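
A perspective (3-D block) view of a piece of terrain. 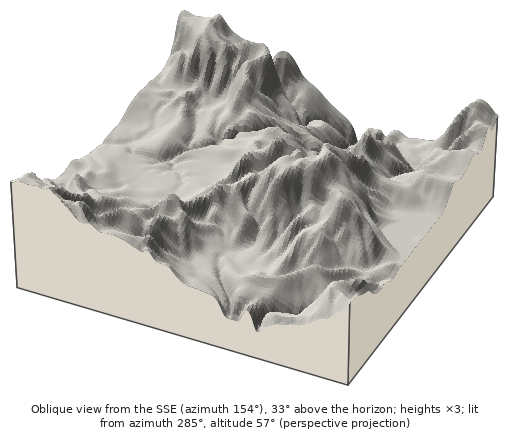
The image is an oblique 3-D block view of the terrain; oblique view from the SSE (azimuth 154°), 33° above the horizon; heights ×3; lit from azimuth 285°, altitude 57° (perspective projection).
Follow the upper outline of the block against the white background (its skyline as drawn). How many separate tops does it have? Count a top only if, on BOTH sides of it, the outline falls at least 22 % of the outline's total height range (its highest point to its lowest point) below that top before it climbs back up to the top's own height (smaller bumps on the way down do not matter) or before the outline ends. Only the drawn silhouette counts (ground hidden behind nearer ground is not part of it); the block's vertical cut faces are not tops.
1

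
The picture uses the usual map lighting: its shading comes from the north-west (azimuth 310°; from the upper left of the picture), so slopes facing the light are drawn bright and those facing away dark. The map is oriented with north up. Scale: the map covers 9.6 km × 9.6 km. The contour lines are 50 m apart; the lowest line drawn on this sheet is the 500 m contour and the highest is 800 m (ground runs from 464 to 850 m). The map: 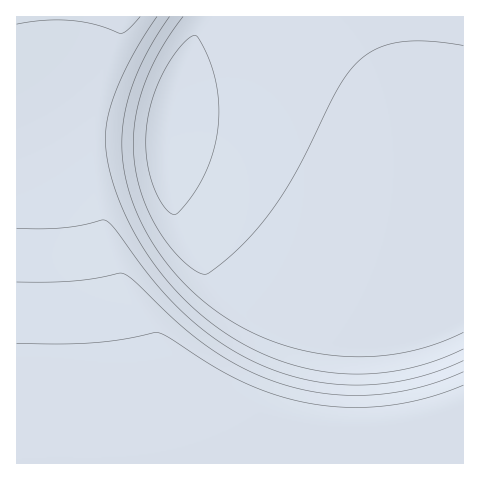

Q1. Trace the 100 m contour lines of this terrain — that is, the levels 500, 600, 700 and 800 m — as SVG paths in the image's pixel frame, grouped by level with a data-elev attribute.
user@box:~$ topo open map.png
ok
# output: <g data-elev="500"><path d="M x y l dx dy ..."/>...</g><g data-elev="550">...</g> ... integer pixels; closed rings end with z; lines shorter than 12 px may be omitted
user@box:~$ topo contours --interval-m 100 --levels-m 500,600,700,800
<g data-elev="500"><path d="M172 214l-6-5-6-8-9-23-5-26 1-28 6-27 12-27 16-24 8-8 6-3 4 3 7 14 9 26 4 26-1 26-6 27-11 25-9 14-11 14-5 4z"/></g><g data-elev="600"><path d="M463 332l-36 15-38 8-38 2-37-4-39-11-34-15-32-21-28-26-24-30-18-33-12-34-5-32 2-32 8-34 16-33 21-35"/></g><g data-elev="700"><path d="M463 361l-42 15-22 5-22 3-22 1-22-1-22-3-21-6-25-8-24-12-23-14-22-17-36-36-44-58-10-9-4-1-20 5-21 3-44 0"/><path d="M17 24l28-4 26 0 24 4 27 9 7-4 11-12"/></g><g data-elev="800"><path d="M463 385l-31 11-34 8-33 3-33-1-40-6-40-14-31-15-52-33-11-5-36 7-28 3-77 0"/></g>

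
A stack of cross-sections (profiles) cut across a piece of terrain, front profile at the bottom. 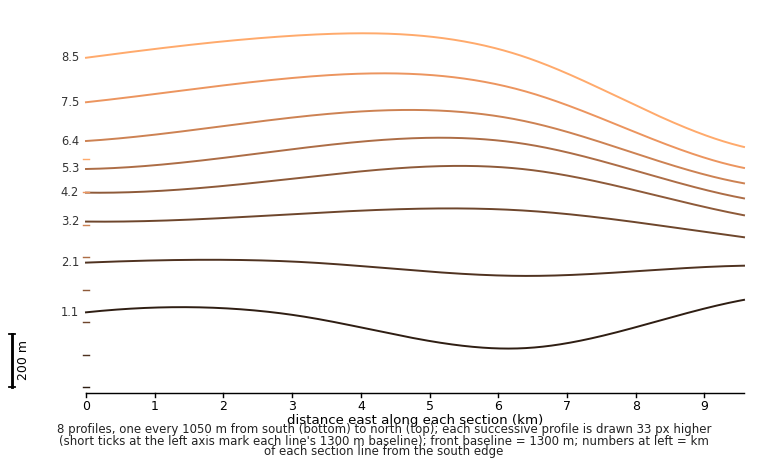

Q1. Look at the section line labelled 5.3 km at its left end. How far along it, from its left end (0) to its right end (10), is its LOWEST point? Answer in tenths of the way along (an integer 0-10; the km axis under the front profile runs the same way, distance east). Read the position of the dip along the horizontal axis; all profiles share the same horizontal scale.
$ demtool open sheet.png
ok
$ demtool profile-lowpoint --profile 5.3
10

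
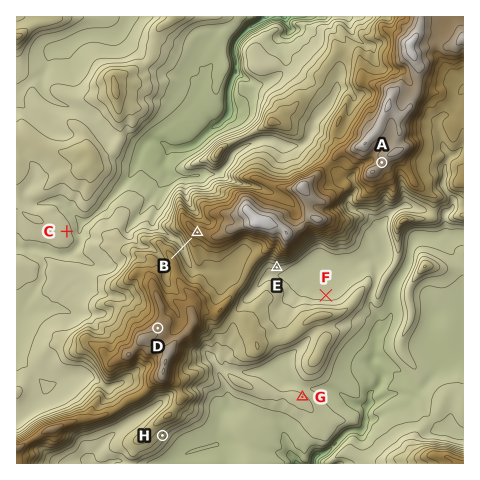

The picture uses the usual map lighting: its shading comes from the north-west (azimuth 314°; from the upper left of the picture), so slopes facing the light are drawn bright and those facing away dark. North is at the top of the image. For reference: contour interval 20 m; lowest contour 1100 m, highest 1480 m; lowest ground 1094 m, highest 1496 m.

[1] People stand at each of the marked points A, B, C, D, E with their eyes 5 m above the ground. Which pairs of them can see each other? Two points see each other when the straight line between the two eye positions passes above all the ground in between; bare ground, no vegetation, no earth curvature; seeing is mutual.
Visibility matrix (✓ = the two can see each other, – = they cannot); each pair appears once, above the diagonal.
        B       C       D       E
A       –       –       –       –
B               ✓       ✓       –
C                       ✓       –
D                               –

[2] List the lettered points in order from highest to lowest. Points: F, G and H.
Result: H G F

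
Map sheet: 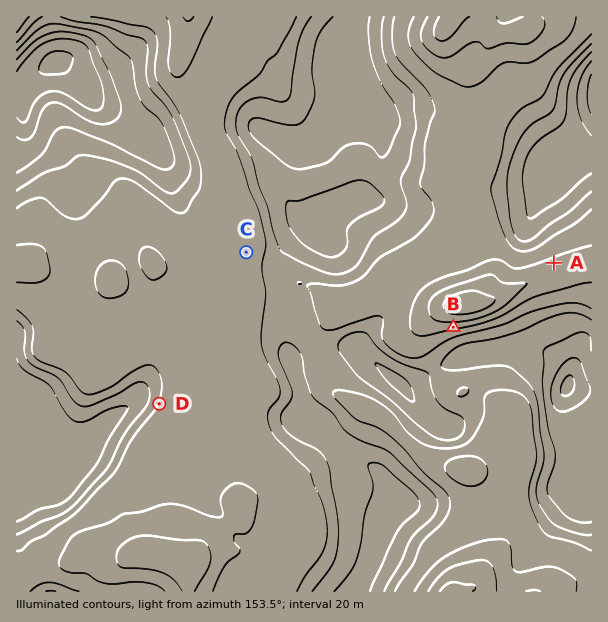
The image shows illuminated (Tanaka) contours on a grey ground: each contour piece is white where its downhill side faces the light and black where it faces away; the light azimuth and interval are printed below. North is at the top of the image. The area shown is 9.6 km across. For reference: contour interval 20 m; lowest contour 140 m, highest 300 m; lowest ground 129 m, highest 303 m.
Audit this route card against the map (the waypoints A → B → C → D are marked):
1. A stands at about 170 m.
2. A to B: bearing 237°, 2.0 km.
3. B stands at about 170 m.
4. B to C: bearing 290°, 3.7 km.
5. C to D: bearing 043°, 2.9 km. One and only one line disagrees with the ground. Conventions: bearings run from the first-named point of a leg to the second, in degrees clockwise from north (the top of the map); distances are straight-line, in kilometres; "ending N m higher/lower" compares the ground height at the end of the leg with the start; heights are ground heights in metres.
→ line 5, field bearing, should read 210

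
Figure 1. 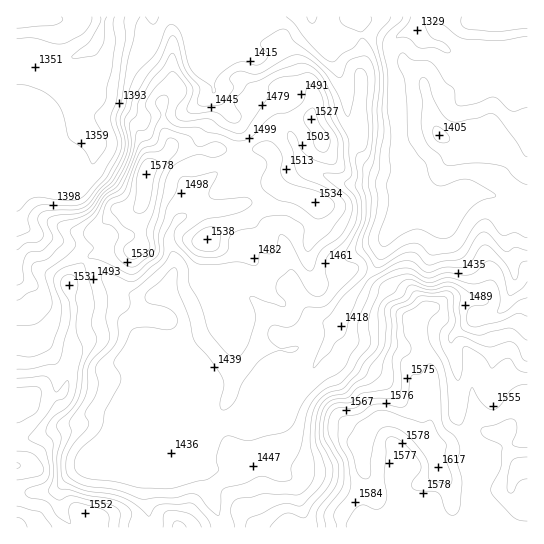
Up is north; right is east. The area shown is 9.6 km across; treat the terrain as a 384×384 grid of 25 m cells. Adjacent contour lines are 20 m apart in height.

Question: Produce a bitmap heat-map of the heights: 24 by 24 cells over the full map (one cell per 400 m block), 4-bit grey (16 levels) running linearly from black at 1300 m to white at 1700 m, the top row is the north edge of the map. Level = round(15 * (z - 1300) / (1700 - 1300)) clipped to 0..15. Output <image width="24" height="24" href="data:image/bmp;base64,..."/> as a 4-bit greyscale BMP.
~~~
<image width="24" height="24" href="data:image/bmp;base64,Qk2WAQAAAAAAAHYAAAAoAAAAGAAAABgAAAABAAQAAAAAACABAAATCwAAEwsAABAAAAAAAAAAAAAAABEREQAiIiIAMzMzAERERABVVVUAZmZmAHd3dwCIiIgAmZmZAKqqqgC7u7sAzMzMAN3d3QDu7u4A////AKqZl3h2eIirqqqqq5mIdmZmd3eauqq6u6llVVVVZmaKuqu6u6llVVVVVWaLury6q5h2VVVVVVaby7uquqmGVVVVVVaau7uqqqmWVVVVVVVnmauamoiXVVVVZVVWeaqZmXeIZVVWZVVVaKqZiHeIZVVmZlVVaKqHd2eIdlVmZmVUaJqHZmeHd1VmZmZlVnZ2ZVZ3iXZ3d2dlRERFVEV4iYeId3d2MjIkQ0VnmZd4iHiHQiIjMzM0iZd4iImHQiIiIjMzWaiIiId2QiIiMzMiN5mIiIiGUiMzMzMiNoiHeIiGUyRDMzIiNndmZ3h1UiMzMiIiNXdVZ3d1UjMiIiIiJFZEVWZVUiIiIiIiJEVERFQ0QiIiIjMyJEREREM0QxIjMw=="/>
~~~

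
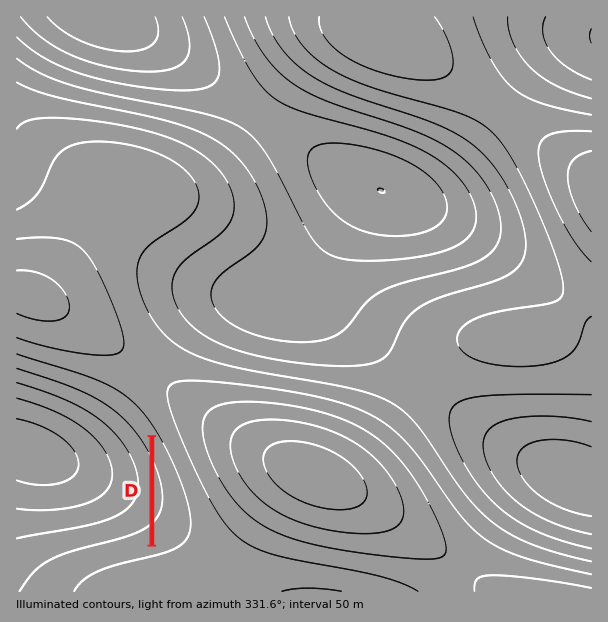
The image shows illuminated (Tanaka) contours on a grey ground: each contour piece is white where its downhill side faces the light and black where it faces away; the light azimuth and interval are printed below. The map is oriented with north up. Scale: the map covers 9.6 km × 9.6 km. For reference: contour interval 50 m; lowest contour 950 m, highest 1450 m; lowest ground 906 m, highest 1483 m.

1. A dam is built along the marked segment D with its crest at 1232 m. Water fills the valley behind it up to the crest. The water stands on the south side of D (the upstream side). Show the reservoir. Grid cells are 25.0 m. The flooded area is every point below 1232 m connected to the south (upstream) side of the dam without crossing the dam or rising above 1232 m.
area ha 49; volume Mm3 9.18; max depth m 48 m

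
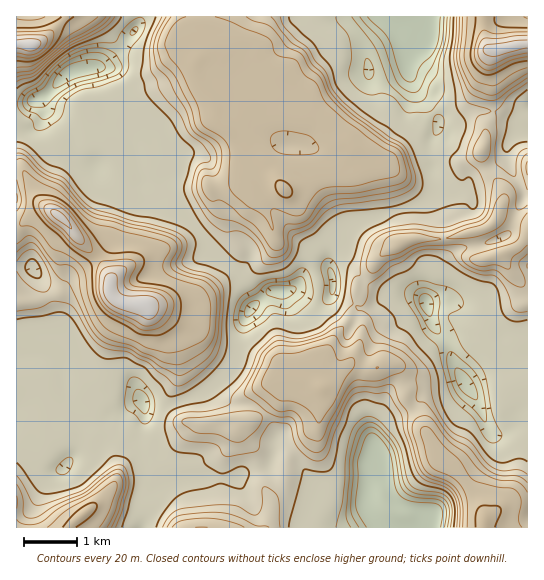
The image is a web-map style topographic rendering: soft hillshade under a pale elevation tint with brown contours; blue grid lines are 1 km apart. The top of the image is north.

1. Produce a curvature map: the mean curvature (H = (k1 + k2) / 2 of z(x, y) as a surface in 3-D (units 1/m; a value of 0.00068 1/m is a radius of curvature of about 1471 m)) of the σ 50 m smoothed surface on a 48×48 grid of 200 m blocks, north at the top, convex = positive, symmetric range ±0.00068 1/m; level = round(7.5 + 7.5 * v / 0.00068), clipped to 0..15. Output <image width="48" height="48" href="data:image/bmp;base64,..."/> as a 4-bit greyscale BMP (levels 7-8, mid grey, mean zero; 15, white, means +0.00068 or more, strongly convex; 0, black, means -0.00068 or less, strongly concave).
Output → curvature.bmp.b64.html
<image width="48" height="48" href="data:image/bmp;base64,Qk32BAAAAAAAAHYAAAAoAAAAMAAAADAAAAABAAQAAAAAAIAEAAATCwAAEwsAABAAAAAAAAAAAAAAABEREQAiIiIAMzMzAERERABVVVUAZmZmAHd3dwCIiIgAmZmZAKqqqgC7u7sAzMzMAN3d3QDu7u4A////AEV4nnjkWGOsu7qYSIVniIhEeIdxWryWd0Nau/rKJ3RnZ3d1SJZniaQ3mYVACMyqiYVVet2sBodmVVZ1aZdnidQ3lTMgCMiJjIRUMT3fRHd3d3d1molnedU3hJ2lPKiazWV3dhPvdHd3d3dmmHtmeNdHU8mKzJqpulaFJ3I+ZXiIh3dldXtleMY3Uqf9qplSZ3eJVYdWZ3h3ZnqGhmo4p7UmM4nZm6ckZ3eIiIh3d4d3ZVeIpmZr15k0FWu6uaVYh3eIiIh4iIZ5mYi5hUOr12kgOm28hXYmiIiIiHh3mYeMvKmaxTGZ6FlRuI/cI5Y5d4iIh3h3lzmNyru8pYV5vEaZk3nHKbJ6d3eId3iJcRpTREVCJtqZjYBmRsalemC6h3iId4eKcVl1Vlaqq6iHmtImONeVlSLJiIiIeIiJY5aLVGVH64iIqbeKdYiYkSW4iIiId3iIdlaKlkZSrIeHd5mcuJm5YEiYeHd3eHdlMzupiWVzXaiIh4p6zMp5I4mYd3d3d2VTG9uqmpRlXezMqnt1ypV5OKmId4iId0asuWZonLN4VMda30XFdXaXWJiHeHd3dUvISIdmiuNmp3MhG6PVVXpSeZh3d0VmY3tDe/t3eeNQabmHRKmnh4w1uYh3dZmFRJaf28ymafSACpSJdml1eKkIp3h2rKuplYb8vf62euWGJlRooHq1aIMHdYhliadYhXj5NXZovsZ7sAAX4F6mSHVYeIZEmWMnc1j9UCWbqmZ4qsso0HtqVYialjQn3CMbdVe86mhQA0Zmmoh5gKaPhGZ3VL+atEBddYpViXnFNnaISslYh5R8y2ASSe3+mIG5LPhVV5v8Zme0KvsmiIVrvvyrlDEXvKaRf7R6zdynVWlSfOMjV3dYzu/9//xgGscq/1ndhUIkVIhompbKNXdkI0UzJJv7SaW/+HVCE0Z3Rrh6mWnNU0RVVVZnhyCuRVr9iBJFd3d2ObWZh2iKhVVUVEV3d2GekKlnsyd3h3d2fpmYdr54maupiHZnd3OcwNzLgnd4h3d1X6mId7homaq7vOhnd1WrUv1CRnZ4h4h2TUqYd4Z4iIiInORWeUiXGPcVd3Z4h4iHVAqYiIiIh3eIjbFniZ10PJNoh4iIh4h2Q0mYiGVmeIiK33R4dY+yWVeJh4iId4h1VoqIh2Z3iIm9gjd2VmzUVYdqmIh3eHdlrrmIeIiIiJ3mJXiUdku2Z7tFmIh4h3ZVnJd4eIiIidoyaYmVd2iHWFBXqoh4h3Z1mod4h4iInZJHm2d5mIRHaGAEzsqYh2eHuYeIeIeIyRaHqmR2dojIJllgKMvclmhZqHh3d4iK8kdWl0OYdLuspWtgARE0l3Zql3d3eIibw3ZWtyWGZcd0imuUASEUh2u5iHd3iInYNZhYtUZne5zoI6/5QyNYh2yoiIh3iIrnN6hapWY0jI/u2v/+t1aZWF+oiIiIirdUaKebhXdQaX7d/3euruZHEFzIiIiJq6VGiYm4ZndgaZpTZlVIt6+VgkTrmZmpeXJnh3p0V3dherpkNA=="/>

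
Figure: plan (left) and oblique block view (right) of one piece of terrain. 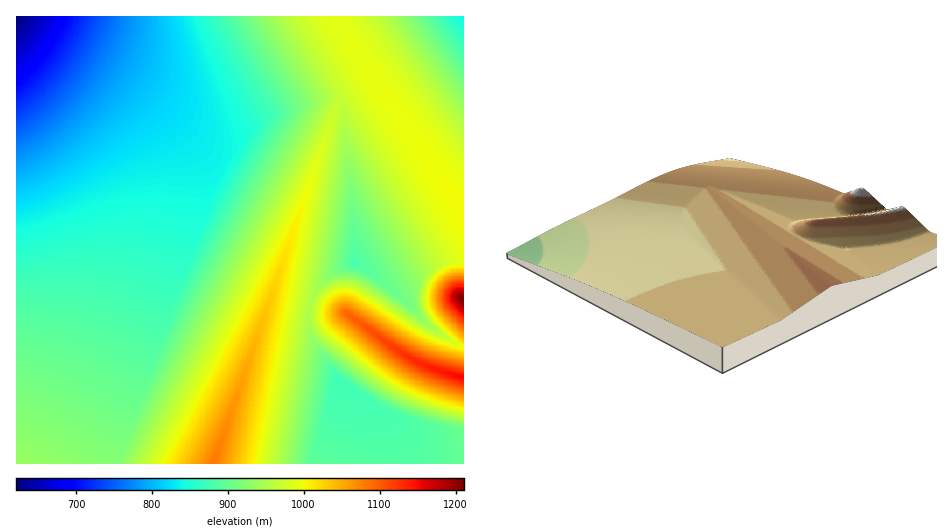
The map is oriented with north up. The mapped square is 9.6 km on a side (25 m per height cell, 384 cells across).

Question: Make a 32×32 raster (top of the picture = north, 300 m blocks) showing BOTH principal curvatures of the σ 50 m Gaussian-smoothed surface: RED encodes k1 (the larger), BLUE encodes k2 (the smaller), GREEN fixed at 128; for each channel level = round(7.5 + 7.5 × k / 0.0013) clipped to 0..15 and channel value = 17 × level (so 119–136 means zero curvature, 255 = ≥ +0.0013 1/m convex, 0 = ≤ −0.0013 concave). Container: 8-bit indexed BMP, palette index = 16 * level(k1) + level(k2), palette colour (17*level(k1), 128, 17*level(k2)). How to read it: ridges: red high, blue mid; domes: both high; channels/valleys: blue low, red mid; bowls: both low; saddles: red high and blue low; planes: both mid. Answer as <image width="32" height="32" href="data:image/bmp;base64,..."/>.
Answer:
<image width="32" height="32" href="data:image/bmp;base64,Qk02CAAAAAAAADYEAAAoAAAAIAAAACAAAAABAAgAAAAAAAAEAAATCwAAEwsAAAABAAAAAAAAAIAAABGAAAAigAAAM4AAAESAAABVgAAAZoAAAHeAAACIgAAAmYAAAKqAAAC7gAAAzIAAAN2AAADugAAA/4AAAACAEQARgBEAIoARADOAEQBEgBEAVYARAGaAEQB3gBEAiIARAJmAEQCqgBEAu4ARAMyAEQDdgBEA7oARAP+AEQAAgCIAEYAiACKAIgAzgCIARIAiAFWAIgBmgCIAd4AiAIiAIgCZgCIAqoAiALuAIgDMgCIA3YAiAO6AIgD/gCIAAIAzABGAMwAigDMAM4AzAESAMwBVgDMAZoAzAHeAMwCIgDMAmYAzAKqAMwC7gDMAzIAzAN2AMwDugDMA/4AzAACARAARgEQAIoBEADOARABEgEQAVYBEAGaARAB3gEQAiIBEAJmARACqgEQAu4BEAMyARADdgEQA7oBEAP+ARAAAgFUAEYBVACKAVQAzgFUARIBVAFWAVQBmgFUAd4BVAIiAVQCZgFUAqoBVALuAVQDMgFUA3YBVAO6AVQD/gFUAAIBmABGAZgAigGYAM4BmAESAZgBVgGYAZoBmAHeAZgCIgGYAmYBmAKqAZgC7gGYAzIBmAN2AZgDugGYA/4BmAACAdwARgHcAIoB3ADOAdwBEgHcAVYB3AGaAdwB3gHcAiIB3AJmAdwCqgHcAu4B3AMyAdwDdgHcA7oB3AP+AdwAAgIgAEYCIACKAiAAzgIgARICIAFWAiABmgIgAd4CIAIiAiACZgIgAqoCIALuAiADMgIgA3YCIAO6AiAD/gIgAAICZABGAmQAigJkAM4CZAESAmQBVgJkAZoCZAHeAmQCIgJkAmYCZAKqAmQC7gJkAzICZAN2AmQDugJkA/4CZAACAqgARgKoAIoCqADOAqgBEgKoAVYCqAGaAqgB3gKoAiICqAJmAqgCqgKoAu4CqAMyAqgDdgKoA7oCqAP+AqgAAgLsAEYC7ACKAuwAzgLsARIC7AFWAuwBmgLsAd4C7AIiAuwCZgLsAqoC7ALuAuwDMgLsA3YC7AO6AuwD/gLsAAIDMABGAzAAigMwAM4DMAESAzABVgMwAZoDMAHeAzACIgMwAmYDMAKqAzAC7gMwAzIDMAN2AzADugMwA/4DMAACA3QARgN0AIoDdADOA3QBEgN0AVYDdAGaA3QB3gN0AiIDdAJmA3QCqgN0Au4DdAMyA3QDdgN0A7oDdAP+A3QAAgO4AEYDuACKA7gAzgO4ARIDuAFWA7gBmgO4Ad4DuAIiA7gCZgO4AqoDuALuA7gDMgO4A3YDuAO6A7gD/gO4AAID/ABGA/wAigP8AM4D/AESA/wBVgP8AZoD/AHeA/wCIgP8AmYD/AKqA/wC7gP8AzID/AN2A/wDugP8A/4D/AIeHh4eHh4eGh4eHh4eHuIeIh4eHd3d3h4eHh4eHh4eHh4eHh4eHh4aHh4eHh4e4h4iHh4eHdneHh4eHh4eHd3eHh4eHh4eHh4aHh4eHh6eXiIeHh4d2d4eHh3d3d3V0c4eHh4eHh4eHhoeHh4eHh7eHh4eHh3d3d4d3hoOEhYeHh4eHh4eHh4eGh4eHh4eHt4eHh4eHd3Z3hoOFh4eHh4eHh4eHh4eHh4eGh4eHh4eXl4eHh4eHdnWEh4eHh4eHiIeHh4eHh4eHh4aHh4eHh4e3h4eHh3d0dYeHh4eY2Pj3h4eHh4eHh4eHhoeHh4eHh7eHh4eHdnOHh4eH2PfHh4eHh4eHh4eHh4eHdoeHh4eHl6eHh4eCh4eHl/jXh4d0gIeHh4eHh4eHh4eGh4eHh4eHt4eHhpSXh7f3l4d3cICHh4eHh4eHh4eHh4aHh4eHh4e3h4eFlbjp6IeHh3CRmIeHh4eHh4eHh4eHh3aHh4eHh5enh4aTuMiHh4dygafI+YeHh4eHh4eHh4eHdoeHh4eHh7eHh4KWqJeGgnaDpsj6h4eHh4eHh4eHh4d3h4eHh4eHt4eHh4KVlYJ3h4eSpreHh4eHh4eHh4eHh4d2h4eHh4eXp4eHh3V0d4eHh4eDgoeHh4eHh4eHh4eHh3aHh4eHh4e3h4eHd3aHh4eHh4eHh4eHh4eHh4eHh4eHd3aHh4eHh7iHh4d2doeHh4eHh4eHh4eHh4eHh4eHh4eHdoeHh4eHl6eHh3Z2h4eHh4eHh4eHh4eHh4eHh4eHh4d2h4eHh4eHt4eHdnaHh4eHh4eIh4eHh4eHh4eHh4eHh3d2h4eHh4enh4d1d4eHh4iHiIiHh4eHh4eHh4eHh4eHh3aHh4eHh4enh3WHh4eHh4iIh4eHh4eHh4eHh4eHh4eHd3aHh4eHh7eHdYeHh4eHh4iHh4eHh4eHh4eHh4eHh4eHdneHh4eHp5eFh4eHh4eIh4eHh4eHh4eHh4eHh4eHh4d3dneHh4eHp4WHh4eHiIeHiIeHh4eHh4eHh4eHh4eHh4d3dnZ3h4e3hYeHh4iHiIiHh4eHh4eHh4eHh4eHh4eHh4d3d3Z2hqeGh4eIiIeIh4eHh4eHh4eHh4eHh4eHh4eHh4eHh4eHhoeHiIiHh4eHh4eHh4eHh4eHh4eHh4eHh4eHh4eHh4eHh4eHh4eHh4eHh4eHh4eHh4eHh4eHh4eHh4eHh4eHiIiHh4iHh4eHh4d3h4eHh4eHh4eHh4eHh4eHh4eHh4iIiIeIh4iIh4eHh3eHh4eHh4eHh4eHh4eHh4eHh4eIiIiIiIeIiIeHh4eHd3eHh4eHh4eHh4eHh4eHh4eHiIiIiIiIiIiHh4eHh4c="/>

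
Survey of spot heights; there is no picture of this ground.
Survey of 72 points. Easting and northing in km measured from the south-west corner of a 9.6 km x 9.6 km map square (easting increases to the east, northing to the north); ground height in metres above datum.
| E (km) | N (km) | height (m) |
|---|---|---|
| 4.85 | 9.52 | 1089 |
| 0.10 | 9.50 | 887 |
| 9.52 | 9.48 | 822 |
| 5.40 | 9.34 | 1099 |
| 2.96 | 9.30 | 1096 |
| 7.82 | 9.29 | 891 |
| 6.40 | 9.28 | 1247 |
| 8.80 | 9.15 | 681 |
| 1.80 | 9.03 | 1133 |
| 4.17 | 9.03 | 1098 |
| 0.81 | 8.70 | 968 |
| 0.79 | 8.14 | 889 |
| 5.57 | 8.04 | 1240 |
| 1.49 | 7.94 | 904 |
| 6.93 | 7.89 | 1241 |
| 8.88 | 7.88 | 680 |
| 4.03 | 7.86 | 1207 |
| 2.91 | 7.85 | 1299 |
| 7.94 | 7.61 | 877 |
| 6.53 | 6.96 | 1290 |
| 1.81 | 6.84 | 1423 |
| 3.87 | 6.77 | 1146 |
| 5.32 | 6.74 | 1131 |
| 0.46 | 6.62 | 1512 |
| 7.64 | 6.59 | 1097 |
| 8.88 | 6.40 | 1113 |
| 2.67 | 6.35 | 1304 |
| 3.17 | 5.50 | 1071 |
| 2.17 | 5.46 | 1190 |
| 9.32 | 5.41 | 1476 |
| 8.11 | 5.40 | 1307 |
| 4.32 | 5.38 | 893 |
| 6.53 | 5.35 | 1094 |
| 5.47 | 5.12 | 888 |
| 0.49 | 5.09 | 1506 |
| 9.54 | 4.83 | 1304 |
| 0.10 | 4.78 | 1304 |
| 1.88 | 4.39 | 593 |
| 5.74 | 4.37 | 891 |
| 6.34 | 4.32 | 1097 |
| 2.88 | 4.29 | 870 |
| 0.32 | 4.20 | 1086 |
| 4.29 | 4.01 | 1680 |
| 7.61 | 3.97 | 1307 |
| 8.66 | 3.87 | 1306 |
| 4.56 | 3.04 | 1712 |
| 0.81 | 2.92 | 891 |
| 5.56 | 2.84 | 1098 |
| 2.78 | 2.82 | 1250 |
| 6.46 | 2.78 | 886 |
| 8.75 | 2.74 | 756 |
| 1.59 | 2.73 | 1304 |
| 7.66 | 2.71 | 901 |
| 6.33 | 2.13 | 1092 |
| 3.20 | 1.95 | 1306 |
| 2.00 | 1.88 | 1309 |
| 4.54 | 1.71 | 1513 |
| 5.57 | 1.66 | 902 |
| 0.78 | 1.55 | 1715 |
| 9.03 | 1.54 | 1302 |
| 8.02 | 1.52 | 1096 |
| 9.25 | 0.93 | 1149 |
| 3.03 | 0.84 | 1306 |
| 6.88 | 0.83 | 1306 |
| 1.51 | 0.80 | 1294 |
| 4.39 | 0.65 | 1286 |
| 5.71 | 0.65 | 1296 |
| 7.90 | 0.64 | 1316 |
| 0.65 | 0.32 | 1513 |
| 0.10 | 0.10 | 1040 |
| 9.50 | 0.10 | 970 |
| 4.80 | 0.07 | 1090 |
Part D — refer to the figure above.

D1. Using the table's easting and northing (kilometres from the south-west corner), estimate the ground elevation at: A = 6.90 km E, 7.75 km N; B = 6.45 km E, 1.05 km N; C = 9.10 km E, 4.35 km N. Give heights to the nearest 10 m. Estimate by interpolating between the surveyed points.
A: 1300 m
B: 1220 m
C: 1310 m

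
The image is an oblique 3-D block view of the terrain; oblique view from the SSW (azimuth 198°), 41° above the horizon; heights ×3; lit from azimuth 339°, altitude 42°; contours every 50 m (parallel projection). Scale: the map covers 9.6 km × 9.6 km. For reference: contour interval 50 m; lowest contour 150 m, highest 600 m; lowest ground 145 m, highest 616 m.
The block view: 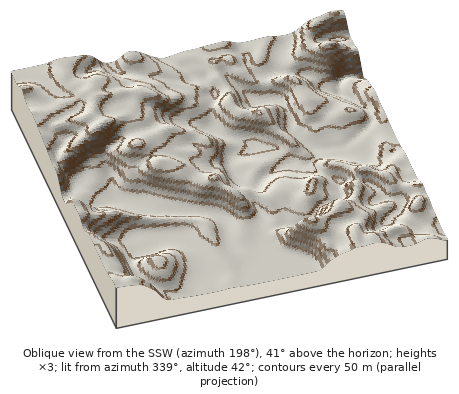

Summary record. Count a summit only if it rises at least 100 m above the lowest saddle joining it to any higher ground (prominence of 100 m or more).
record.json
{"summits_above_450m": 1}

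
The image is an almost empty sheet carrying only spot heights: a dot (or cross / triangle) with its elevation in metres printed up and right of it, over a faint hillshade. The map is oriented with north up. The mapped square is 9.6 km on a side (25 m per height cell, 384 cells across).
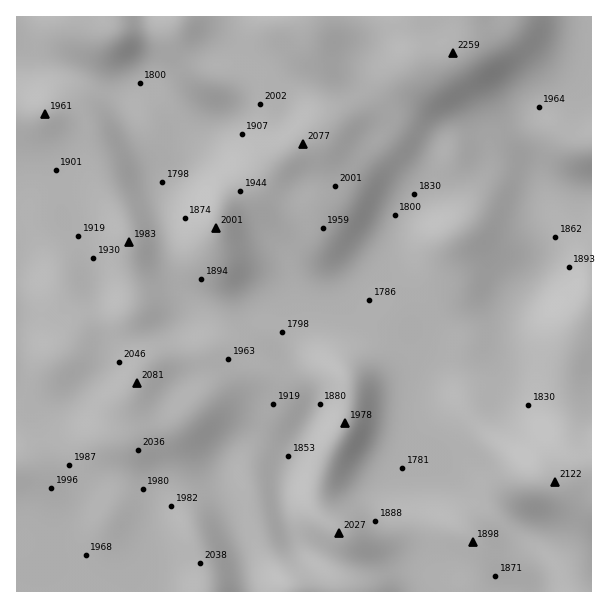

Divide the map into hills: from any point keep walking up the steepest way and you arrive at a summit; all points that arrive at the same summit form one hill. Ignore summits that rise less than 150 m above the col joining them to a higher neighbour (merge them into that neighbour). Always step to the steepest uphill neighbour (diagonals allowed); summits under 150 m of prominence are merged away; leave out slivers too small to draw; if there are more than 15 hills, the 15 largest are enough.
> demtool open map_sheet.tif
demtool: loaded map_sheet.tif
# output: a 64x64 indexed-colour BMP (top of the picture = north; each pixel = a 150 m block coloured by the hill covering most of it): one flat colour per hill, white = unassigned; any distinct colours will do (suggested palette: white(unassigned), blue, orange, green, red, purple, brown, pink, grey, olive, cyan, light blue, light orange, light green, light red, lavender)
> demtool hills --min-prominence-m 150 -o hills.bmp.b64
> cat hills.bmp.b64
<image width="64" height="64" href="data:image/bmp;base64,Qk12CAAAAAAAAHYAAAAoAAAAQAAAAEAAAAABAAQAAAAAAAAIAAATCwAAEwsAABAAAAAAAAAA////ALR3HwAOf/8ALKAsACgn1gC9Z5QAS1aMAMJ34wB/f38AIr28AM++FwDox64AeLv/AIrfmACWmP8A1bDFABERERERERERERERERERERERERERERERIiIiIiIiIzMzEREREREREREREREREREREREREREREREiIiIiIiIjMzMRERERERERERERERERERERERERERERESIiIiIiIjMzMxERERERERERERERERERERERERERERESIiIiIiIiMzMzERERERERERERERERERERERERERERERIiIiIiIiIzMzMREREREREREREREREREREREREREREREiIiIiIiIzMzMxERERERERERERERERERERERERERERESIiIiIiIzMzMzERERERERERERERERERERERERERERERIiIiIiIzMzMzMREREREREREREREREREREREREREREREiIiIiMzMzMzMxERERERERERERERERERERERERERERESIiIiMzMzMzMzERERERERERERERERERERERERERERERIiIiMzMzMzMzMREREREREREREREREREREREREREREREiIiMzMzMzMzMxEREREREREREREREREREREREREREREiIiMzMzMzMzMzERERERERERERERERERERERERERERESIzMzMzMzMzMzMRERERERERERERERERERERERERERETMzMzMzMzMzMzMxERERERERERERERERERERERERERERMzMzMzMzMzMzMzEREREREREREREREREREREREREREREzMzMzMzMzMzMzMRERERERERERERERERERERERERERERMzMzMzMzMzMzMxEREREREREREREREREREREREREREREzMzMzMzMzMzMzERERERERERERERERERERERERERERETMzMzMzMzMzMzMRERERERERERERERERERERERERERERMzMzMzMzMzMzMxEREREREREREREREREREREREREREREzMzMzMzMzMzMzERERERERERERERERERERERERERERETMzMzMzMzMzMzMREREREREREREREREREREREREREREREzMzMzMzMzMzMxERERERERERERERERERERERERERERETMzMzMzMzMzMzEREREREREREREREREREREREREREREREzMyIiMzMzMzMRERERERERERERERERERERERERERERESIiIiIzMzMzMxERERERERERERERERERERERERERERIiIiIiIjMzMzMzERERERERERERERERERERERERERESIiIiIiIiMzMzMzMRERERERERERERERERERERERERESIiIiIiIiIzMzMzMxEREREREREREREREREREREREREiIiIiIiIiIjMzMzMzEREREREREREREREREREREREREiIiIiIiIiIiIzMzMzMREREREREREREREiIiIiIiIiIiIiIiIiIiIiIjMzMzMxERERERERERERIiIiIiIiIiIiIiIiIiIiIiIiIzMzMzERERERERERERIiIiIiIiIiIiIiIiIiIiIiIiIiMzMzMREREREREREREiIiIiIiIiIiIiIiIiIiIiIiIiIzMzMxEREREREREREiIiIiIiIiIiIiIiIiIiIiIiIiIiMzMzERERERERERESIiIiIiIiIiIiIiIiIiIiIiIiIiIzMzMRERERERERERIiIiIiIiIiIiIiIiIiIiIiIiIiIjMzMxEREREREREREiIiIiIiIiIiIiIiIiIiIiIiIiIiMzMzERERERERERESIiIiIiIiIiIiIiIiIiIiIiIiIiIzMzMRERERERERERIiIiIiIiIiIiIiIiIiIiIiIiIiIjMzMxEREREREREREiIiIiIiIiIiIiIiIiIiIiIiIiIiMzMzERERERERERESIiIiIiIiIiIiIiIiIiIiIiIiIiIzMzMRERERERERESIiIiIiIiIiIiIiIiIiIiIiIiIiIiIiIhERERERERERIiIiIiIiIiIiIiIiIiIiIiIiIiIiIiIiEREREREREREiIiIiIiIiIiIiIiIiIiIiIiIiIiIiIiIREREREREREiIiIiIiIiIiIiIiIiIiIiIiIiIiIiIiIhERERERERESIiIiIiIiIiIiIiIiIiIiIiIiIiIiIiIiERERERERESIiIiIiIiIiIiIiIiIiIiIiIiIiIiIiIiIRERERERERIiIiIiIiIiIiIiIiIiIiIiIiIiIiIiIiIhERERERERIiIiIiIiIiIiIiIiIiIiIiIiIiIiIiIiIiEREREREREiIiIiIiIiIiIiIiIiIiIiIiIiIiIiIiIiIRERERERESIiIiIiIiIiIiIiIiIiIiIiIiIiIiIiIiIhERERERERIiIiIiIiIiIiIiIiIiIiIiIiIiIiIiIiIiERERERERIiIiIiIiIiIiIiIiIiIiIiIiIiIiIiIiIiIREREREiIiIiIiIiIiIiIiIiIiIiIiIiIiIiIiIiIiIhERERIiIiIiIiIiIiIiIiIiIiIiIiIiIiIiIiIiIiIiEREiIiIiIiIiIiIiIiIiIiIiIiIiIiIiIiIiIiIiIiIiIiIiIiIiIiIiIiIiIiIiIiIiIiIiIiIiIiIiIiIiIiIiIiIiIiIiIiIiIiIiIiIiIiIiIiIiIiIiIiIiIiIiIiIiIiIiIiIiIiIiIiIiIiIiIiIiIiIiIiIiIiIiIiIiIiIiIiIiIiIiIiIiIiIiIiIiIiIiIiIiIiIiIiIiIiIiIiIiIiIiIiIiIiIiIiIiIiIiIiIiIiIiIiIiIiIi"/>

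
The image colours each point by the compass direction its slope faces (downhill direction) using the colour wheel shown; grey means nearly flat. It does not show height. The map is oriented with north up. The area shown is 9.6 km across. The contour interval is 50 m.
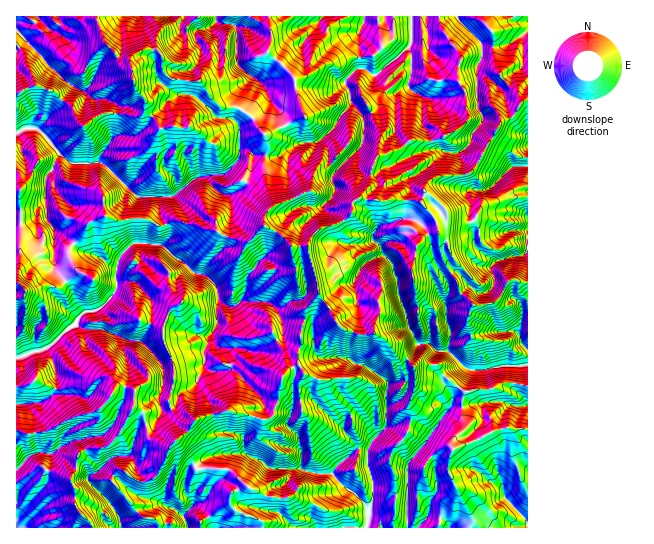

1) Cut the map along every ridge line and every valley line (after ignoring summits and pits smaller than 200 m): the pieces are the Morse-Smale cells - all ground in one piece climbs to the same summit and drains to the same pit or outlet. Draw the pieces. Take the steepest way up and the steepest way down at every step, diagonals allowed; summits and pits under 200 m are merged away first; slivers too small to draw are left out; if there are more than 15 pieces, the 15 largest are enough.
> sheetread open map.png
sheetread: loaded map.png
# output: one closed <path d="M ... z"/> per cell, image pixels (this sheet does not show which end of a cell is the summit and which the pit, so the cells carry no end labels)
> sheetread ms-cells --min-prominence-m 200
<path d="M319 295l-14 15 0 9-4 11 0 15-4 9 2 11-15 9-11 41-4 4-10 0-14-6-19-2-29 8-8 11-13 11 17 20 2 5 3 3 16-1 17 3 14 15-14 8 0 11 6 6 24 9 2 8 264 0 1-98-25-2-36 16-14 4-1-5 3-5 10-11-2-10 1-26-21-15-6-11-18-1-5 3-9-10-7-1-7-10-16-13-16 2-17-7-6-6-7-15z"/><path d="M106 216l-17 7-6 11-10 11 8 6 14 4 22 12-1 23-15 18-16 4-12 15-4 1-18 17-6 4-29 9 0 72 9 3 20-1 30-16 20-4 13-11 5-11 8-5 14 5-2 17 10 4 6 27 18 9 3 0 16-14 11-14 8-3 26-5 28 8 12-2 8-18 0-8 5-17 15-9-2-11 4-9 0-15 4-11 0-9 14-16-2-13-9-34-17 0-2-5-10-9-14-8-12 14-10 2-18-5-12-7-7 0-9-5-10 0-8-4-9 1-5 4-7 0-11-6-32 1z"/><path d="M527 16l-162 0-6 17 2 36-4 0-12 12 7 22-3 4-9 10-5 10-14 13-6 3-14 0-22 13-14 1 0 22 8 27-8 8-1 11 15 8 10 9 2 5 16 0 10-16 21-7 11-7 3-4 1-11 5-3 23 2 10-2 31 2 3-7-1-4 9-11 6-3 27-1 5-3 29-49 11-6 8-11 9-7z"/><path d="M394 199l-9 2-20-2-10 1-6 17-11 7-17 4-6 5-7 10 0 10 9 28 2 13 10 13 7 15 6 6 17 7 16-2 10 7 13 16 7 1 9 10 5-3 18 1 6 11 22 16 10-3 15 0 17-6 20 2 1-102-18-3-9 15-7 8-20 2-14-12-4-14-12-18-5-22-2-16-4-8-12-14z"/><path d="M157 49l-12 0-14 10 4 27 10 15 0 8-4 7-38-3-10 6-7 6-4 0-7-10-3-9-10-6-3 6-11 9-9 15 31 33 33 1 36 33 35-1 24-19 25-2 13-12 5-14 5 0 11 7 10-1 0-18-17-22-13-8-16 0-12-12-8-14-24-1-8-3-6-7 0-12z"/><path d="M37 85l-21 9 1 127 12 0 5-2 5-12 6-4 2 16 6 11 20 14 10-10 6-11 14-7 12 4 32-1 11 6 7 0 5-4 9-1 8 4 10 0 9 5 7 0 12 7 18 5 10-2 11-13 1-12 8-8-6-19-2-31-8 0-11-7-5 0-5 14-13 12-25 2-24 19-35 1-36-33-33-1-14-13-17-21 9-14 11-9 2-7-8-8z"/><path d="M269 16l-52 0-1 6-7 6-22 5-2 28-4 3-6 0-12-4 1 13 5 4 8 3 24 1 8 14 12 12 16 0 5 2 11 9 4 8 8 7 5 0 24-13 11-3-9-26-1-13-16-17-11-8 4-14z"/><path d="M363 16l-94 1 3 22-4 14 11 8 16 17 1 13 9 26-40 17 3 11-1 11 12 0 22-13 14 0 6-3 14-13 5-10 9-10 3-4-7-22 12-12 4 0-2-36 5-11z"/><path d="M121 385l-8 5-5 11-13 11-20 4-30 16-20 1-4-2-5 0 1 97 75-1-16-20 0-17-5-12 5-8 1-13 4-5 9-4 13 0 6-3 12-14 14-28 0-13z"/><path d="M97 16l-59 0-7 8-13-1-2 2 0 5 12 13 34 36 10 7-9 15 9 5 3 9 7 10 4 0 7-6 10-6 38 3 4-7 0-8-12-19-1-15-3-3-7-1-17-20z"/><path d="M426 192l-5 10 12 13 4 8 2 16 5 22 12 18 4 14 14 12 20-2 7-8 9-15 18 2-1-85-18 0-27 8-9 16-19 2-7-4-2-10z"/><path d="M177 441l-9 9-3 11-12 18-6 2-8 0-17-12-4 2-6 7 0 3 23 28 8 8 11 2 5 4 0 5 103 0 1-6-2-2-24-9-6-6 0-11 14-9-16-16-31 0-9-14z"/><path d="M137 408l-5 1-11 22-12 14-6 3-13 0-9 4-4 5-1 13-5 8 5 12-1 13 18 25 66-1 0-4-5-4-11-2-4-4-27-32 3-7 6-5 18 12 8 0 6-2 6-6 12-26-22-9-5-24z"/><path d="M527 100l-2 0-6 6-8 11-11 6-29 49-5 3-27 1-6 3-6 6-3 5 21 19 4 12 21 2 6-5 6-13 27-8 19 0z"/><path d="M73 244l-4 5 0 8 6 10 6 6-10 3-12 11-14-2-11 6-8 0-3 6-7 2 1 58 28-8 6-4 18-17 4-1 12-15 16-4 15-18 1-23-22-12-14-4z"/>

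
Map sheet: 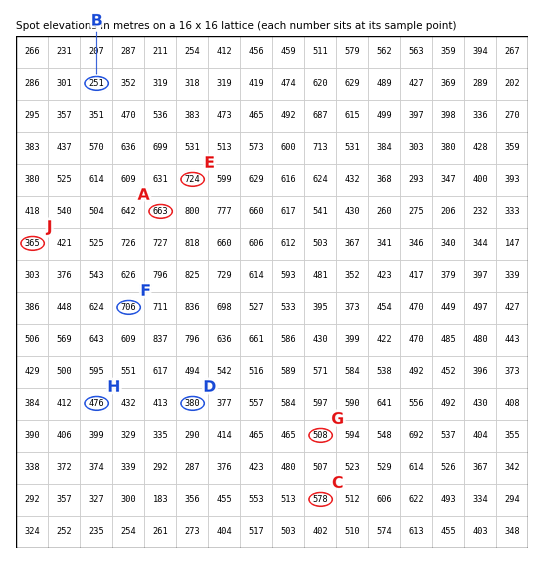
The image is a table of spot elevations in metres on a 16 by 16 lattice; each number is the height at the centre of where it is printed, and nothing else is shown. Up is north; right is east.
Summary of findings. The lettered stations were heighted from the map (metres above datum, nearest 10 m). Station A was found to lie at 660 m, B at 250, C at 580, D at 380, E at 720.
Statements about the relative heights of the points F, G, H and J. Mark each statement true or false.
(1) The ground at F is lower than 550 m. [false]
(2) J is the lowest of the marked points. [true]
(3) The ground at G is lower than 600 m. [true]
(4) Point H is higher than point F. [false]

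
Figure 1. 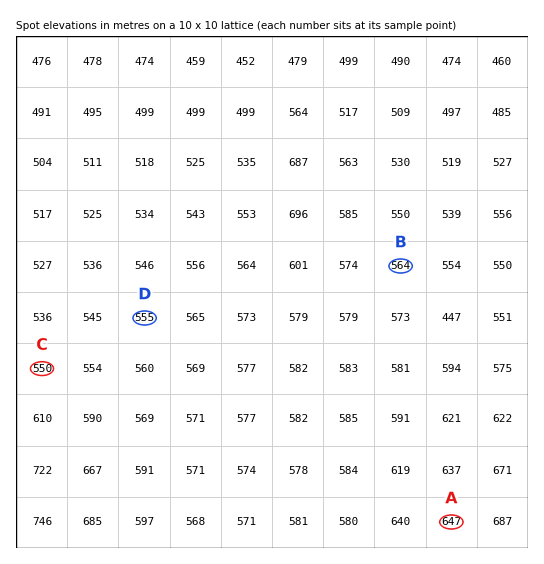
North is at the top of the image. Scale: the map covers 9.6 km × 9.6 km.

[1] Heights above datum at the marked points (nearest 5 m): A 645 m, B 565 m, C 550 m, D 555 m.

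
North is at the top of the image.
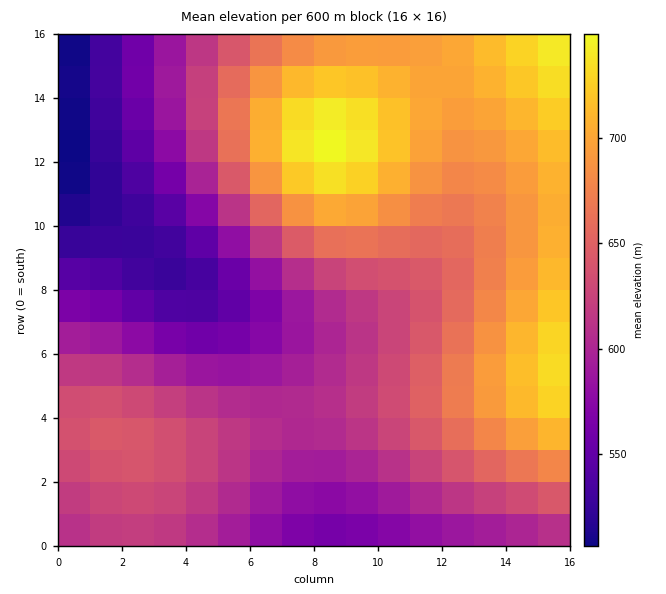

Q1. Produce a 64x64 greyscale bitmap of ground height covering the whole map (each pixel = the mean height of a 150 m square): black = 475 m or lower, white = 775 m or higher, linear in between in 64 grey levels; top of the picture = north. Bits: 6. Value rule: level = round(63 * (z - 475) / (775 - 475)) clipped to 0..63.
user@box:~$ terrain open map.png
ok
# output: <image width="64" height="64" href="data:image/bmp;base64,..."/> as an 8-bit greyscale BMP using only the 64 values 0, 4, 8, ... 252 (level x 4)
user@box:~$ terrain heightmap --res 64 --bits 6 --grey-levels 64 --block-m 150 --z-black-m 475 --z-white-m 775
<image width="64" height="64" href="data:image/bmp;base64,Qk02FAAAAAAAADYEAAAoAAAAQAAAAEAAAAABAAgAAAAAAAAQAAATCwAAEwsAAAABAAAAAAAAAAAAAAEBAQACAgIAAwMDAAQEBAAFBQUABgYGAAcHBwAICAgACQkJAAoKCgALCwsADAwMAA0NDQAODg4ADw8PABAQEAAREREAEhISABMTEwAUFBQAFRUVABYWFgAXFxcAGBgYABkZGQAaGhoAGxsbABwcHAAdHR0AHh4eAB8fHwAgICAAISEhACIiIgAjIyMAJCQkACUlJQAmJiYAJycnACgoKAApKSkAKioqACsrKwAsLCwALS0tAC4uLgAvLy8AMDAwADExMQAyMjIAMzMzADQ0NAA1NTUANjY2ADc3NwA4ODgAOTk5ADo6OgA7OzsAPDw8AD09PQA+Pj4APz8/AEBAQABBQUEAQkJCAENDQwBEREQARUVFAEZGRgBHR0cASEhIAElJSQBKSkoAS0tLAExMTABNTU0ATk5OAE9PTwBQUFAAUVFRAFJSUgBTU1MAVFRUAFVVVQBWVlYAV1dXAFhYWABZWVkAWlpaAFtbWwBcXFwAXV1dAF5eXgBfX18AYGBgAGFhYQBiYmIAY2NjAGRkZABlZWUAZmZmAGdnZwBoaGgAaWlpAGpqagBra2sAbGxsAG1tbQBubm4Ab29vAHBwcABxcXEAcnJyAHNzcwB0dHQAdXV1AHZ2dgB3d3cAeHh4AHl5eQB6enoAe3t7AHx8fAB9fX0Afn5+AH9/fwCAgIAAgYGBAIKCggCDg4MAhISEAIWFhQCGhoYAh4eHAIiIiACJiYkAioqKAIuLiwCMjIwAjY2NAI6OjgCPj48AkJCQAJGRkQCSkpIAk5OTAJSUlACVlZUAlpaWAJeXlwCYmJgAmZmZAJqamgCbm5sAnJycAJ2dnQCenp4An5+fAKCgoAChoaEAoqKiAKOjowCkpKQApaWlAKampgCnp6cAqKioAKmpqQCqqqoAq6urAKysrACtra0Arq6uAK+vrwCwsLAAsbGxALKysgCzs7MAtLS0ALW1tQC2trYAt7e3ALi4uAC5ubkAurq6ALu7uwC8vLwAvb29AL6+vgC/v78AwMDAAMHBwQDCwsIAw8PDAMTExADFxcUAxsbGAMfHxwDIyMgAycnJAMrKygDLy8sAzMzMAM3NzQDOzs4Az8/PANDQ0ADR0dEA0tLSANPT0wDU1NQA1dXVANbW1gDX19cA2NjYANnZ2QDa2toA29vbANzc3ADd3d0A3t7eAN/f3wDg4OAA4eHhAOLi4gDj4+MA5OTkAOXl5QDm5uYA5+fnAOjo6ADp6ekA6urqAOvr6wDs7OwA7e3tAO7u7gDv7+8A8PDwAPHx8QDy8vIA8/PzAPT09AD19fUA9vb2APf39wD4+PgA+fn5APr6+gD7+/sA/Pz8AP39/QD+/v4A////AGxwdHR0eHh4eHh4eHh0dHBwbGxoZGBgXFhYVFBQTExISEhISEhISEhMTExQUFRUVFRYWFhYXFxcXGBgZGRoaGxscHR0eHh4eHh4eHh4eHR0cHBsaGhkYFxcWFRQUExMTEhISEhISExMTFBQVFRUWFhcXFxcYGBgZGRkaGhobHBwcHB0dHh4eHx8fHx8eHh4dHRwcGxoZGRgXFhYVFBQTExMTExMTExMUFBUVFhYWFxcYGBkZGRkaGhobGxwcHR0eHB0dHh4fHx8fHx8fHx8eHh0dHBsbGhkYGBcWFRUUFBQTExMTFBQUFRUVFhcXGBgZGRkaGhsbGxwcHB0dHh4fHxwdHh4fHx8gICAgIB8fHx4eHR0cGxoaGRgXFxYVFRQUFBQUFBQVFRUWFhcYGBkZGhobGxwcHR0dHh4fHyAgISEdHh4fHyAgICAgICAgIB8fHx4dHRwbGhkZGBcXFhYVFRUVFRUVFRYWFxcYGRkaGxscHB0dHh4fHx8gICEhIiIjHR4fHyAgICEhISEhISAgIB8eHh0cHBsaGRkYFxcWFhYWFRYWFhYXFxgZGRoaGxwcHR4eHx8gICEhIiIjIyQkJR4fHyAgISEhISEhISEhISAgHx4eHRwbGxoZGRgYFxcWFhYWFxcXGBgZGhobHBwdHh4fICAhISIiIyQkJSUmJicfHyAhISEiIiIiIiIiISEhIB8fHh0dHBsbGhkZGBgXFxcXFxgYGBkZGhsbHB0dHh8gICEiIiMkJCUlJicnKCgpHyAhISIiIiIiIiIiIiIhISAgHx8eHRwcGxsaGRkZGBgYGBgYGRkaGhscHB0eHx8gISIiIyQlJSYnJygoKSoqKyAhISIiIiMjIyMjIyIiIiEhICAfHh4dHBwbGhoaGRkZGRkZGRoaGxscHR0eHyAhISIjJCUlJicnKCkqKisrLC0gISIiIyMjIyMjIyMjIiIhISAgHx4eHR0cGxsbGhoaGhoaGhobGxwcHR4eHyAhIiIjJCUmJycoKSorKywtLS4uISIiIyMjIyMjIyMjIyIiISEgIB8fHh0dHBwbGxsaGhoaGhsbGxwcHR4eHyAhIiIjJCUmJygpKiorLC0uLi8vMCEiIiMjIyQkIyMjIyMiIiEhICAfHx4dHRwcHBsbGxsbGxsbHBwcHR4eHyAhIiIjJCUmJygpKissLS0uLzAwMTEhIiMjIyMkIyMjIyMiIiEhICAfHx4eHR0cHBwbGxsbGxsbHBwdHR4eHyAgISIjJCUmJygpKissLS4vMDAxMjIzISIjIyMjIyMjIyMiIiEhICAfHx4eHR0dHBwcHBsbGxscHBwcHR0eHx8gISIjJCUmJygpKissLS4vMDExMjM0NCEiIiMjIyMjIyIiIiEhICAfHx4eHR0dHBwcGxsbGxsbHBwcHR0eHh8gISEiIyQlJicoKSorLS4vMDEyMjM0NTUhISIiIiIiIiIiISEgIB8fHh4dHRwcHBwbGxsbGxsbGxwcHB0dHh4fICEiIiMkJSYnKCorLC0uLzAxMjM0NTU2ICEhIiIiIiEhISAgHx8eHR0dHBwbGxsbGxsbGxsbGxsbHBwdHR4fHyAhIiIjJCUmKCkqKywtLjAxMjM0NDU2NiAgISEhISEgIB8fHh4dHRwcGxsbGhoaGhoaGhoaGhsbGxwcHR0eHh8gISIiIyQlJigpKissLi8wMTIzNDU2NjcfHyAgICAfHx8eHh0cHBsbGhoaGRkZGRkZGRkZGRoaGhsbHBwdHh4fICEhIiMkJSYnKSorLC4vMDEyMzQ1Njc3Hh4fHx8fHh4dHRwbGxoaGRkYGBgYGBgYGBgYGRkZGhobGxwcHR0eHyAgISIjJCUmJygqKywtLzAxMjM0NTY3Nx0dHh4dHR0cHBsbGhkZGBgXFxcWFhYWFxcXFxgYGRkaGhsbHBwdHh8fICEiIyQlJicoKSssLS8wMTIzNDU2NzccHBwcHBwbGxoaGRgYFxYWFhUVFRUVFRUWFhcXGBgZGRoaGxwcHR4eHyAhIiIjJCYnKCkqLC0uMDEyMzQ1NjY3GxsbGxsaGhkZGBcXFhUVFBQUFBQUFBQUFRUWFhcYGBkZGhsbHB0dHh8gICEiIyQlJigpKistLi8wMjM0NTY2NxkaGhoZGRgYFxcWFRQUExMSEhISEhMTExQVFRYWFxgZGRobGxwdHR4fHyAhIiMkJSYnKCorLC4vMDEyMzQ1NjYYGBgYGBgXFhYVFBMTEhIRERERERESEhMTFBUVFhcYGBkaGhscHB0eHx8gISIjIyUmJygpKywtLjAxMjM0NTY2FxcXFxYWFRUUExMSEREQEBAPEBAQERESExMUFRYXFxgZGhsbHB0dHh4fICEhIiMkJSYoKSorLS4vMDEyMzQ1NhUVFRUVFRQTExIREBAPDw4ODg8PDxARERITFBUWFxgYGRobGxwdHR4fHyAhISIjJCUmJygqKywtLzAxMjM0NTUUFBQUFBMTEhEREA8PDg4NDQ0ODg8PEBESExQVFhcYGRoaGxwcHR4eHx8gISEiIyQlJicoKSosLS4vMDEyMzQ1EhMTExISEREQDw8ODQ0NDAwNDQ0ODxAREhMUFRYXGBkaGxwcHR4eHx8gICEhIiMkJCUnKCkqKywuLzAxMjM0NBERERERERAPDw4ODQwMDAwMDA0NDg8QERITFRYXGBkaGxwdHR4eHx8gICEhIiIjJCQlJicpKissLS4vMTEyMzQQEBAQEA8PDg4NDQwMCwsLCwwMDQ4PEBETFBUXGBkaGxwdHh4fHyAgICEhISIiIyQkJSYnKCkrLC0uLzAxMjMzDw8PDw8ODg0NDAwLCwsLCwsMDQ0PEBESFBUWGBkaHB0eHh8gICAhISEiIiIiIyMkJCUmJygpKistLi8wMTIyMw4ODg4ODQ0NDAwLCwsLCwsLDA0ODxASExUWGBkbHB0eHyAhISIiIiIiIyMjIyMkJCUlJicoKSorLC0uLzAxMjMNDQ0NDQ0MDAwLCwsLCwsLDA0ODxASExUWGBkbHB4fICEiIiMjIyQkJCQkJCQkJCUlJiYnKCkqKywtLi8wMTIyDAwMDAwMDAwLCwsLCwsLDAwNDhARExQWGBobHR4gISIjJCQlJSUlJSUlJSUlJSUlJSYnJygpKissLS4vMDExMgsLCwsLCwsLCwsLCwsLDAwNDg8RExQWGBobHR8hIiMkJSYmJycnJycmJiYmJiUlJiYmJycoKSorLC0uLzAwMTIKCgsLCwsLCwsLCwsLDAwNDg8REhQWGBocHR8hIyQmJygoKSkpKSkoKCgnJycmJiYmJycoKCkqKywtLi4vMDEyCQoKCgoKCwsLCwsLDAwNDg8QEhQVFxkbHh8hIyUmKCkqKisrKysqKiopKSgoJycnJycnKCkpKissLS0uLzAxMggJCQoKCgoKCwsLDAwNDg8QEhMVFxkbHSAiJCUnKSorLC0tLS0tLCwrKyopKSgoKCgoKCgpKSorLC0tLi8wMTEICAkJCgoKCgsLDAwNDg8QERMVFxkbHR8iJCYoKSssLS4vLy8vLi4tLSwrKiopKSgoKCgpKSoqKywtLS4vMDExBwgICQkKCgoLCwwNDQ4QERIUFhgaHR8hJCYoKiwtLzAwMTExMTAwLy4tLCwrKiopKSkpKSkqKyssLS4uLzAxMQcHCAkJCgoLCwwMDQ4PERIUFhgaHB4hIyUoKiwuLzEyMjMzMzIyMTAwLy4tLCsqKikpKSoqKisrLC0uLy8wMTIGBwgICQoKCwsMDQ4PEBITFRcZGx4gIiUnKiwuMDEzNDQ1NTU0NDMyMTAvLi0sKysqKioqKisrLCwtLi8vMDEyBgcHCAkKCgsMDQ4PEBETFBYYGh0fIiQmKSstLzEzNDU2NjY2NjU0MzIxMC8uLSwrKyoqKisrKywtLS4vMDAxMgYGBwgJCgoLDA0ODxASExUXGRweICMlKCotLzEzNDY3Nzg4Nzc2NTQzMjEwLi0tLCsrKysrKywsLS4uLzAxMTIFBgcICQoLCwwNDxARExQWGBodHyIkJyksLjAyNDY3ODg5OTg4NzY1NDMxMC8uLSwsLCsrLCwsLS0uLzAwMTIyBQYHCAkKCwwNDg8QEhMVFxkbHiAjJSgqLS8xMzU2ODk5OTk5ODg3NjUzMjEwLy4tLCwsLCwsLS0uLi8wMTEyMwUGBwgJCgsMDQ4QERMUFhgaHB4hIyYoKy0wMjQ1Nzg5Ojo6OTk4NzY1NDIxMC8uLS0sLCwsLS0uLi8wMDEyMjMFBgcICQoLDA4PEBITFRcZGx0fIiQnKSsuMDI0Njc4OTo6Ojo5ODc2NTQzMjAvLi4tLS0tLS0uLi8vMDEyMjM0BQYHCAkKDA0ODxESFBUXGRsdICIkJyksLjAyNDY3ODk6Ojo5OTg3NjU0MzIxMC8uLi0tLS0uLi8vMDExMjMzNAUGBwgKCwwNDhARExQWGBocHiAiJScpLC4wMjQ1Nzg5OTk5OTg4NzY1NDMyMTAvLi4uLi4uLi8vMDAxMjMzNDUFBggJCgsMDQ8QERMVFhgaHB4gIyUnKSwuMDIzNTY3ODk5OTg4NzY2NTQzMjEwLy4uLi4uLi8vMDAxMjIzNDQ1BQcICQoLDA4PEBITFRcYGhweICMlJykrLS8xMzQ1Njc4ODg4Nzc2NTQzMjExMC8vLi4uLi8vMDAxMjIzNDQ1NgYHCAkKCw0ODxESFBUXGRocHiAjJScpKy0vMDIzNDU2Nzc3NzY2NTQ0MzIxMDAvLy4uLy8vMDAxMTIzMzQ1NjYGBwgJCgwNDg8REhQVFxkbHB4gIiQmKCosLi8xMjM0NTU2NjY1NTQ0MzIxMTAwLy8vLy8vLzAxMTIzMzQ1NTY3BgcICQoMDQ4QERMUFhcZGxweICIkJigqKy0uMDEyMzQ0NDQ0NDQzMzIyMTAwLy8vLy8vLzAwMTIyMzQ1NTY2NwYHCAkKDA0OEBETFBYXGRscHiAiIyUnKSosLS8wMTIyMzMzMzMzMjIxMTAwLy8vLy8vLzAwMTEyMzQ0NTY2NzcGBwgJCgwNDhARExQWFxkaHB4fISMlJigpKywtLi8wMTExMjIyMTExMDAwLy8vLy8vLy8wMDEyMjM0NTU2Nzc4BgcICQoMDQ4QERMUFhcZGhwdHyEiJCUnKCkrLC0uLi8wMDAwMDAwMC8vLy8vLy8vLy8wMDExMjM0NDU2Njc4OAUHCAkKDA0OEBESFBUXGBobHR4gISMkJicoKSorLC0tLi4vLy8vLy8vLi4uLi4uLy8vMDAxMjIzNDU1Njc3ODgFBggJCgsNDg8REhQVFxgaGxweHyEiIyQmJygpKiorLCwtLS0tLS4uLi4uLi4uLi4vLzAwMTIzMzQ1NjY3ODg5BQYHCAoLDA4PERITFRYYGRocHR4gISIjJCUmJygpKSorKyssLCwsLS0tLS0tLi4uLy8wMTEyMzQ0NTY2Nzg4OQ="/>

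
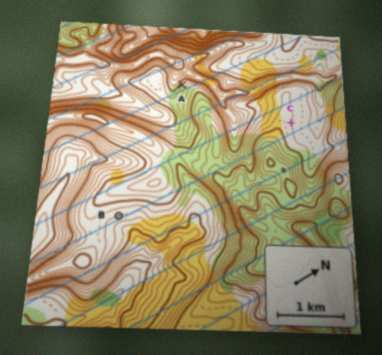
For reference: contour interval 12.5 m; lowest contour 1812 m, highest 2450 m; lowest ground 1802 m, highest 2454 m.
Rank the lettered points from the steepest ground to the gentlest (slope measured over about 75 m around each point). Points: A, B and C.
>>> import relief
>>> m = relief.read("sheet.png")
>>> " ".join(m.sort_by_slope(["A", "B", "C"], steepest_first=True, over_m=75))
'A B C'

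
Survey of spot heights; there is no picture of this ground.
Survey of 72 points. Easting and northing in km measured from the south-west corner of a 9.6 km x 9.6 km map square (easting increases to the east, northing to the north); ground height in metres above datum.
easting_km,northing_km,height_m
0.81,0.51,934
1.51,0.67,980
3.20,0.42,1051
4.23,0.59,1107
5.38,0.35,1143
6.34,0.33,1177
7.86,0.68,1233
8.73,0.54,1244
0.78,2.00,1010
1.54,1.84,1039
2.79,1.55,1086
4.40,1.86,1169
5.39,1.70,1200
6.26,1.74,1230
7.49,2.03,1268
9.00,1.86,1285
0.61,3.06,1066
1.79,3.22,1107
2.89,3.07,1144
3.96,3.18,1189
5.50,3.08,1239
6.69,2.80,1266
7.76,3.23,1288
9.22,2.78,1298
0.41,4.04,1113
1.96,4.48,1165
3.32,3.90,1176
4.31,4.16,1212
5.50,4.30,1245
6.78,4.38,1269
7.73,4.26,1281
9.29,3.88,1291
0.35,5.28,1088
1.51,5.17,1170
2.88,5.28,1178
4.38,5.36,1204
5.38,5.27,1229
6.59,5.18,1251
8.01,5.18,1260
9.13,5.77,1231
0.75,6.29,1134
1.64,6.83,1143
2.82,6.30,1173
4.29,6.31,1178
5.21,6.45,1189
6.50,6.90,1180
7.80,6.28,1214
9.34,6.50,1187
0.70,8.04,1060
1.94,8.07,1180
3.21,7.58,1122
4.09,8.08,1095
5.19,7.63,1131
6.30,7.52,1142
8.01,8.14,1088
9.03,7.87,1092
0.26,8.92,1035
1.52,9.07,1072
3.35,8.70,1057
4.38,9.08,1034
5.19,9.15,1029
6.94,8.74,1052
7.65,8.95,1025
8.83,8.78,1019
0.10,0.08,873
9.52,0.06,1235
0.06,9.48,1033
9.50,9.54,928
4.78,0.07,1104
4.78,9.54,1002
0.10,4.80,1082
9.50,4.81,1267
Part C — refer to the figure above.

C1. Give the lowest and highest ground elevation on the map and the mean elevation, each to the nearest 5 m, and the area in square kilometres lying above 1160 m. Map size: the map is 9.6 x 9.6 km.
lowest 865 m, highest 1300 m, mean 1155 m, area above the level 47.4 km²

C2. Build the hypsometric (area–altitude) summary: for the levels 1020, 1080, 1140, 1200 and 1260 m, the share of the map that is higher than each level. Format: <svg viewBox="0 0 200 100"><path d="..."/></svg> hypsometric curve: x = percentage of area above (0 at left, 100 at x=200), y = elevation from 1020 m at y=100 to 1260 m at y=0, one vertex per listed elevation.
<svg viewBox="0 0 200 100"><path d="M184 100l-27-25-37-25-55-25-39-25"/></svg>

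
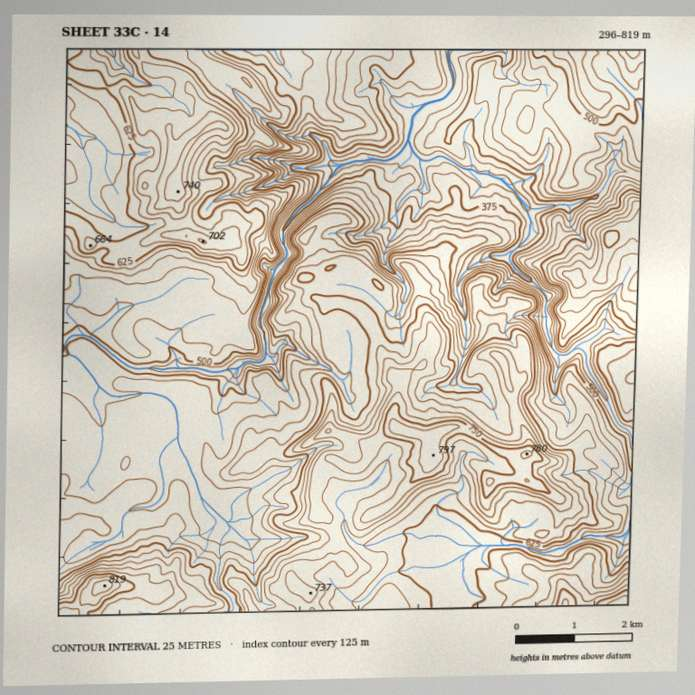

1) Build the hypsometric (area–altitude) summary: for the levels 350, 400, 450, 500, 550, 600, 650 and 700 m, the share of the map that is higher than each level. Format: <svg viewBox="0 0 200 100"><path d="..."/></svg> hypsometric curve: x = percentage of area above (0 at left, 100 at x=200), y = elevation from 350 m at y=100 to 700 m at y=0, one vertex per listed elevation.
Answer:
<svg viewBox="0 0 200 100"><path d="M193 100l-12-14-12-15-18-14-38-14-32-14-35-15-27-14"/></svg>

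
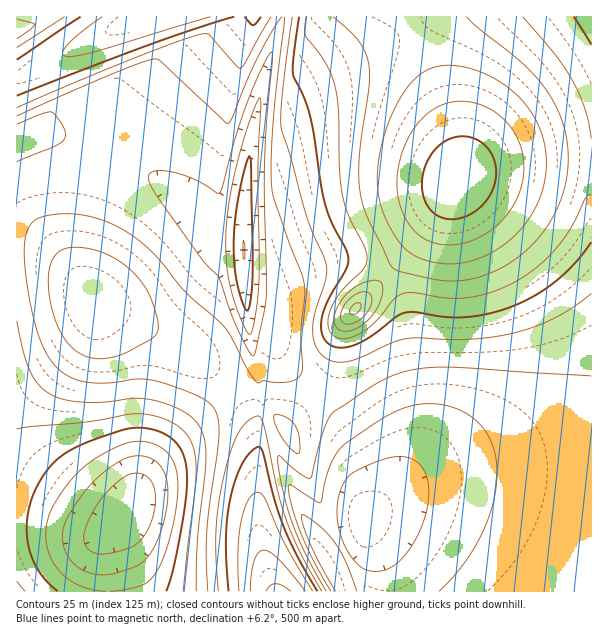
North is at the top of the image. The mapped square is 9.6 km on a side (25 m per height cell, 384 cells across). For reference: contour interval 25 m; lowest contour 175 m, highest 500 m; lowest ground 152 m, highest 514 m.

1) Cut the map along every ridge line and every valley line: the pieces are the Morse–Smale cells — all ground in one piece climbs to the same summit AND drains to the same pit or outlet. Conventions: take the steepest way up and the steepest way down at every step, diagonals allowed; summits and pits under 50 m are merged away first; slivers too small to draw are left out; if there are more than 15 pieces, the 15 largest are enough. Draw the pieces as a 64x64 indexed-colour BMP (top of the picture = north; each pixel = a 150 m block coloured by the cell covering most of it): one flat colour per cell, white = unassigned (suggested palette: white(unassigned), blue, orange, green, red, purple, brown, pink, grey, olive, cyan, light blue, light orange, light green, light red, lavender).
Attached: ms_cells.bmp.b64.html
<image width="64" height="64" href="data:image/bmp;base64,Qk12CAAAAAAAAHYAAAAoAAAAQAAAAEAAAAABAAQAAAAAAAAIAAATCwAAEwsAABAAAAAAAAAA////ALR3HwAOf/8ALKAsACgn1gC9Z5QAS1aMAMJ34wB/f38AIr28AM++FwDox64AeLv/AIrfmACWmP8A1bDFAKqqqqqqIiIiIiIiIiIiJ3d3dxERERERERERERERERERqqqqqqoiIiIiIiIiIiJ3d3dxERERERERERERERERERGqqqqqqiIiIiIiIiIiInd3d3EREREREREREREREREREaqqqqqqIiIiIiIiIiIid3d3cRERERERERERERERERERqqqqqqoiIiIiIiIiIid3d3d3ERERERERERERERERERGqqqqqqiIiIiIiIiIiJ3d3d3d3EREREREREREREREREaqqqqoqIiIiIiIiIiInd3d3d3cRERERERERERERERERqiIiIiIiIiIiIiIiIid3d3d3d3EREREREREREREREREiIiIiIiIiIiIiIiIiJ3d3d3d3cRERERERERERERERESIiIiIiIiIiIiIiIiInd3d3d3d4ERERERERERERERERIiIiIiIiIiIiIiIiIid3d3d3d3eBEREREREREREREREiIiIiIiIiIiIiIiIiJ3d3d3d3d4gRERERERERERERESIiIiIiIiIiIiIiIiInd3d3d3d3iIERERERERERERERIiIiIiIiIiIiIiIiIid3d3d3d3eIgREREREREREREREiIiIiIiIiIiIiIiIiJ3d3d3d3eIiIERERERERERERESIiIiIiIiIiIiIiIiInd3d3d3d4iIgRERERERERERERIiIiIiIiIiIiIiIiIid3d3d3d4iIiIEREREREREREREiIiIiIiIiIiIiIiIiJ3d3d3d4iIiIgRERERERERERESIiIiIiIiIiIiIiIiInd3d3d3iIiIiBERERERERERERIiIiIiIiIiIiIiIiIkRER3d3iIiIiIEREREREREREREiIiIiIiIiIiIiIiIkREREd3iIiIiIgRERERERERERESIiIiIiIiIiIiIiIiRERERHiIiIiIiBERERERERERERIiIiIiIiIiIiIiIiREREREmIiIiIiIEREREREREREREiIiIiIiIiIiIiIiREREREmZiIiIiIERERERERERERESIiIiIiIiIiIiIiREREREmZmIiIiIgRERERERERERERIiIiIiIiIiIiIiREREREmZmYiIiIiBEREREREREREREiIiIiIiIiIiIiREREREmZmZmIiIiIERERERERERERESIiIiIiIiIiIkRERERESZmZmYiIiIgRERERERERERERIiIiIiIiIiJERERERERJmZmZiIiIiBEREREREREREREiIiIiIiIiREREREREREmZmZmIiIiIERERERERERERESIiIiIiIkREREREREREmZmZmZiIiIERERERERERERERIiIiIiJERERERERERJmZmZmZmYiIgREREREREREREREiIiIiREREREREREREmZmZmZmZmIiBERERERERERERESIiIiJERERERERERESZmZmZmZmZiBERERERERERERERIiIiJERERERERERERDM5mZmZmZmYEREREREREREREREiIiJERERERERERERDMzM5mZmZmZERERERERERERERESIiJEREREREREREREMzMzMzmZmTMxERERERERERERERIiJEREREREREREREQzMzMzMzMzMzMREREREREREREREiJERERERERERERERDMzMzMzMzMzMzEREREREREREREUREREREREREREREREMzMzMzMzMzMzMxERERERERERERRERERERERERERERVUzMzMzMzMzMzMzMRERERERERERFERERERERERERERVVTMzMzMzMzMzMzMxEREREREREREURERERERERERERVVVMzMzMzMzMzMzMzMRERERERERERRERERERERERERVVVUzMzMzMzMzMzMzMzERERERERERFERERERERERERVVVVTMzMzMzMzMzMzMzMREREREREREUREREREREREVVVVVVUzMzMzMzMzMzMzMzERERERERERREREREREREVVVVVVVTMzMzMzMzMzMzMzNhERERERERFERERERERFVVVVVVVVMzMzMzMzMzMzMzM2ZmZmZmZmZkRERERERVVVVVVVVVUzMzMzMzMzMzMzMzZmZmZmZmZmREREREVVVVVVVVVVVTMzMzMzMzMzMzMzNmZmZmZmZmZERERVVVVVVVVVVVVVMzMzMzMzMzMzMzM2ZmZmZmZmZlVVVVVVVVVVVVVVVVUzMzMzMzMzMzMzM2ZmZmZmZmZmVVVVVVVVVVVVVVVVVVMzMzMzMzMzMzMzZmZmZmZmZmZVVVVVVVVVVVVVVVVVUzMzMzMzMzMzMzNmZmZmZmZmZlVVVVVVVVVVVVVVVVVTMzMzMzMzMzMzNmZmZmZmZmZmVVVVVVVVVVVVVVVVVVMzMzMzMzMzMzM2ZmZmZmZmZmZVVVVVVVVVVVVVVVVVUzMzMzMzMzMzMzZmZmZmZmZmZrVVVVVVVVVVVVVVVVVVMzMzMzMzMzMzZmZmZmZmZmZmu7VVVVVVVVVVVVVVVVUzMzMzMzMzMzNmZmZmZmZmZma7u7VVVVVVVVVVVVVVVTMzMzMzMzMzNmZmZmZmZmZmZru7u7VVVVVVVVVVVVVVUzMzMzMzMzM2ZmZmZmZmZmZmu7u7u7VVVVVVVVVVVVVTMzMzMzMzM2ZmZmZmZmZmZma7u7u7u7VVVVVVVVVVVVMzMzMzMzMzZmZmZmZmZmZmZru7u7u7u7VVVVVVVVVVVTMzMzMzMzZmZmZmZmZmZmZm"/>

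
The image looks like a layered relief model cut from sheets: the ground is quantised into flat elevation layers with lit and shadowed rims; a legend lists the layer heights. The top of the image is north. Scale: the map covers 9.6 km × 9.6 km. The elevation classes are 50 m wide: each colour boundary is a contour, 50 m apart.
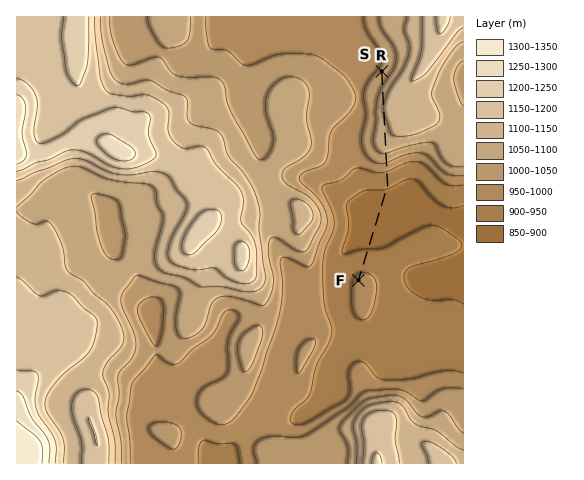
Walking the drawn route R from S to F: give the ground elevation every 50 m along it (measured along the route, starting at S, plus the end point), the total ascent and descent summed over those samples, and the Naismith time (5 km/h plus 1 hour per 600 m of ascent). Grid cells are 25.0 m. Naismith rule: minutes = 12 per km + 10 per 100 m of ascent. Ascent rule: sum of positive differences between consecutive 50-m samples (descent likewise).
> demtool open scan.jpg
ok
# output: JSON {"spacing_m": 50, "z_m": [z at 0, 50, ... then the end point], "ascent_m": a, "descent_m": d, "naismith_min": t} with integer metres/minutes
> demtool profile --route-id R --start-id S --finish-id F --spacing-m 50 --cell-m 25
{"spacing_m": 50, "z_m": [1011, 1016, 1022, 1028, 1035, 1042, 1049, 1056, 1062, 1069, 1075, 1081, 1087, 1092, 1096, 1099, 1100, 1100, 1099, 1096, 1094, 1091, 1089, 1088, 1087, 1087, 1087, 1087, 1087, 1085, 1083, 1079, 1074, 1068, 1060, 1051, 1040, 1028, 1015, 1002, 988, 974, 961, 949, 938, 929, 921, 914, 909, 904, 901, 899, 897, 895, 894, 893, 892, 891, 891, 890, 891, 891, 891, 891, 891, 892, 892, 892, 893, 893, 894, 894, 895, 895, 896, 897, 898, 899, 901, 904, 907, 910, 915, 920, 926, 932, 938, 944, 949, 954, 957, 960, 961], "ascent_m": 160, "descent_m": 210, "naismith_min": 71}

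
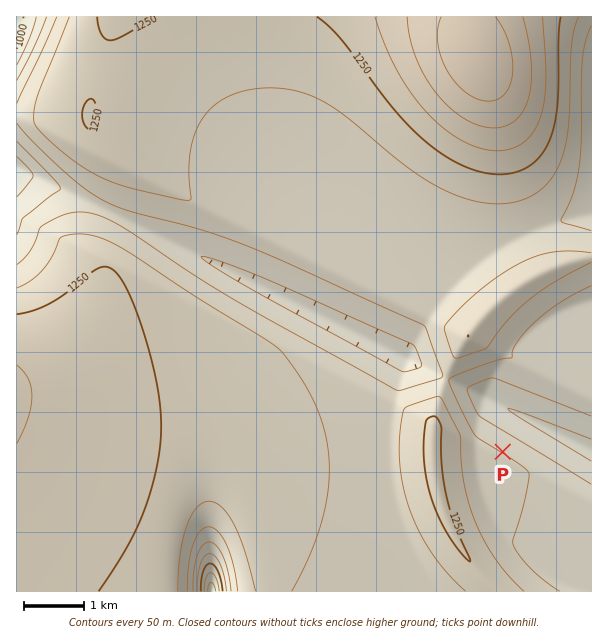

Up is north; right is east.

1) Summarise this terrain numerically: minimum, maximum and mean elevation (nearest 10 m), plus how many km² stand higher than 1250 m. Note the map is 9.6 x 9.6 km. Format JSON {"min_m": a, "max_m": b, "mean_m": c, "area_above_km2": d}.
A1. {"min_m": 870, "max_m": 1440, "mean_m": 1210, "area_above_km2": 18.9}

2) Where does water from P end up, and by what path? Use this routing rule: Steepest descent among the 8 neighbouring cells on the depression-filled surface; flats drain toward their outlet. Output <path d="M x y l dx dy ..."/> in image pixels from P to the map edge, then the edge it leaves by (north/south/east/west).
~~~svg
<path d="M503 452l30-30 12 6 3 0 43 22"/>
exit: east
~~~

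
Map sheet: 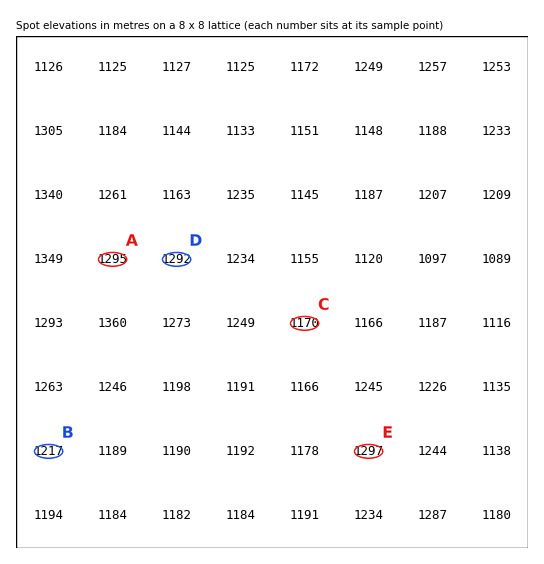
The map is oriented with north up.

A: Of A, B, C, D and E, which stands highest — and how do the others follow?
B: E A D B C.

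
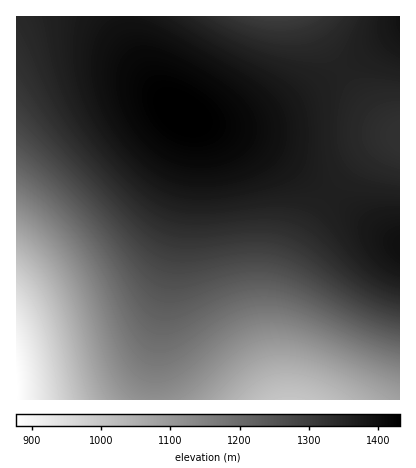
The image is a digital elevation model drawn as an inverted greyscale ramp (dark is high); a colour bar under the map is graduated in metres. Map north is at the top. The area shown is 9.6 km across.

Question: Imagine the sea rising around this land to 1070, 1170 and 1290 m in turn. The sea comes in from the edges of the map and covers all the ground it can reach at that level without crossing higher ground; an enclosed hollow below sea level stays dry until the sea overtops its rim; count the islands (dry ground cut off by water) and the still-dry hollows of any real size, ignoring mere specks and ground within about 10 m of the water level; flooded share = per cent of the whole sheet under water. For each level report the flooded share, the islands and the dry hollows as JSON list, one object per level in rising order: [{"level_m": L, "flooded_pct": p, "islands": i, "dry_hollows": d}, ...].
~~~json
[{"level_m": 1070, "flooded_pct": 10, "islands": 0, "dry_hollows": 0}, {"level_m": 1170, "flooded_pct": 24, "islands": 0, "dry_hollows": 0}, {"level_m": 1290, "flooded_pct": 42, "islands": 0, "dry_hollows": 0}]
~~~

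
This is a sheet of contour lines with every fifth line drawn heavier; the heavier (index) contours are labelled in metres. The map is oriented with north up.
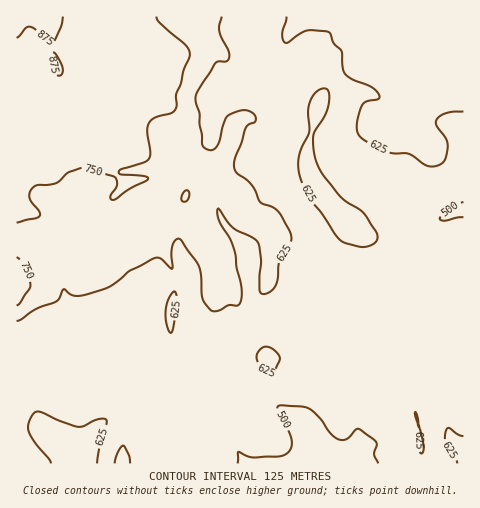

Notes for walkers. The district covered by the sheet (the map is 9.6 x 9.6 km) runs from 490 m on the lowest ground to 900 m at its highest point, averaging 620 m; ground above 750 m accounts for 11.8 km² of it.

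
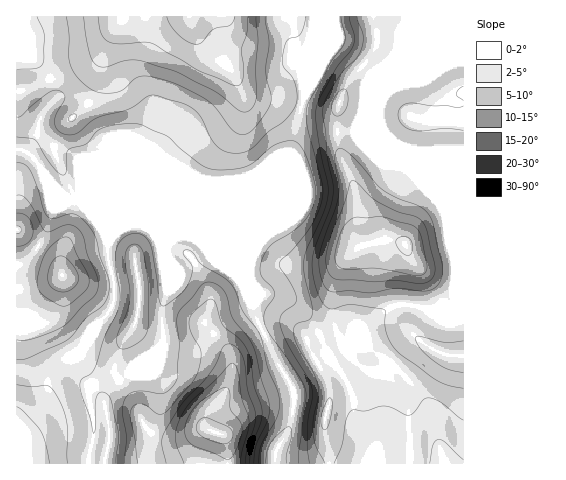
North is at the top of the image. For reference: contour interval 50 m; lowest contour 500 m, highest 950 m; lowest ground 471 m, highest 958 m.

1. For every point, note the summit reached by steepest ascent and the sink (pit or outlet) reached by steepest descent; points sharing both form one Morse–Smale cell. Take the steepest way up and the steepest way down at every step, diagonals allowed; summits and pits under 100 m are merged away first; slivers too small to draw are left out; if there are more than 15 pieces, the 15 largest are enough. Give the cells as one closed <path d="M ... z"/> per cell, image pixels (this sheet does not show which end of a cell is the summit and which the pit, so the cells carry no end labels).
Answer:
<path d="M463 16l-149 0-4 26-7 18 0 24 2 11-14 56-3 3-18 7-13 11-15 8-45 18-113 1 21 1 91 39 21 24 22 16 14 25 5 17 23 48 11 19 3 9-5 28-14 26 0 13 188-1z"/><path d="M313 16l-296 0-1 132 18 7 12-7 13 0 15 7 4 4 2 21-2 19 119-1 45-18 15-8 13-11 16-6 5-4 14-56-2-11 0-24 9-27z"/><path d="M102 199l-25 1 29 34 2 7 0 18 6 22-1 24-31 43-5 5-14 7-11 11-10 27-26 26 0 39 258 1 2-13 14-26 5-28-3-9-22-40-15-33-2-11-12-21-9-10-15-10-21-24z"/><path d="M19 149l-3 1 1 273 25-25 10-27 11-11 14-7 5-5 14-22 13-14 5-12 0-19-6-22 0-18-2-7-28-34-10-1-19-19-13-20-10-9z"/><path d="M59 148l-13 0-15 7 18 25 19 19 8 1 4-6-2-35-10-8z"/><path d="M116 143l-7 2-8 27 21-18 1-4z"/>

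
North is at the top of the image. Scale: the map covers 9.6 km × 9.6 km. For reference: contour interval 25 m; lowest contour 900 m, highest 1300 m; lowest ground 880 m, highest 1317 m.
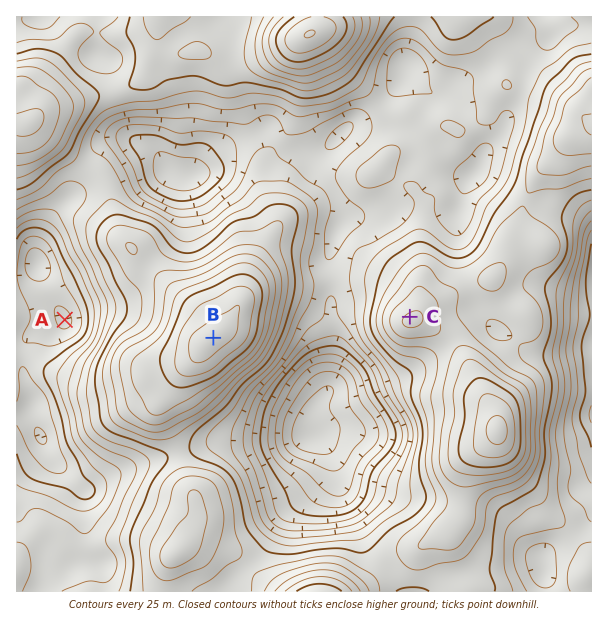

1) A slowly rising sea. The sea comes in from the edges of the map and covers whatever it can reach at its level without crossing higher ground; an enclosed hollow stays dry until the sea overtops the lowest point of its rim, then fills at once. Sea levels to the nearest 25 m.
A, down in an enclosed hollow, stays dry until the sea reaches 975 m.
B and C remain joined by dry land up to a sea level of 1125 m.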